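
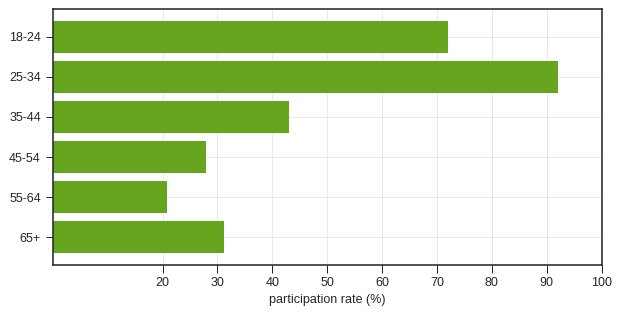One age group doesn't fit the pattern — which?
25-34 ≈ 90; the rest sit between ≈ 20 and ≈ 70.

25-34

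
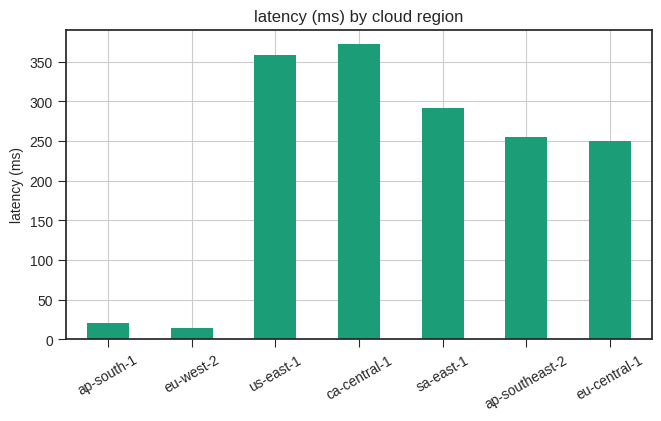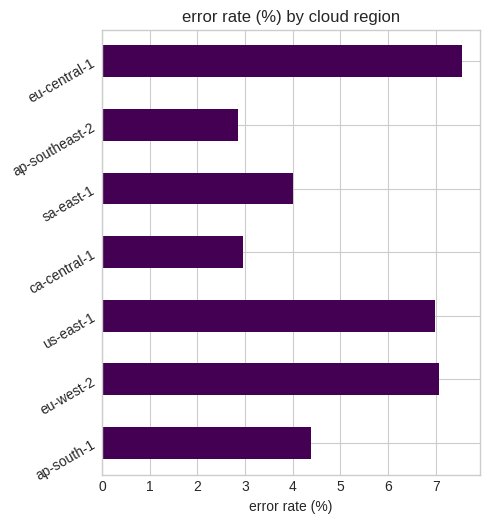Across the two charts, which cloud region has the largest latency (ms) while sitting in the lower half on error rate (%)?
Chart 2 median error rate (%) ≈ 4; below-median cloud regions: ca-central-1, sa-east-1, ap-southeast-2. Among those, ca-central-1 has the highest latency (ms) (≈ 350).

ca-central-1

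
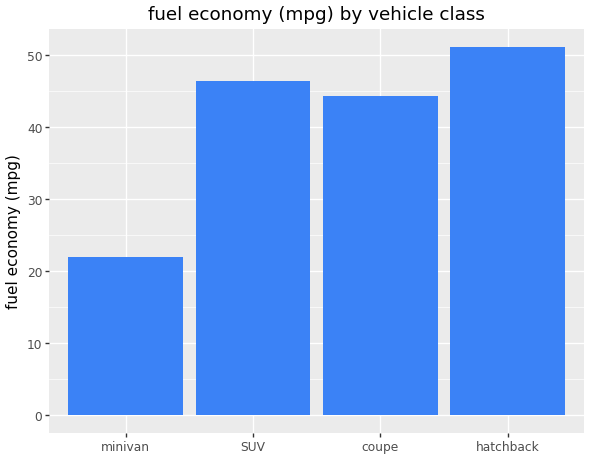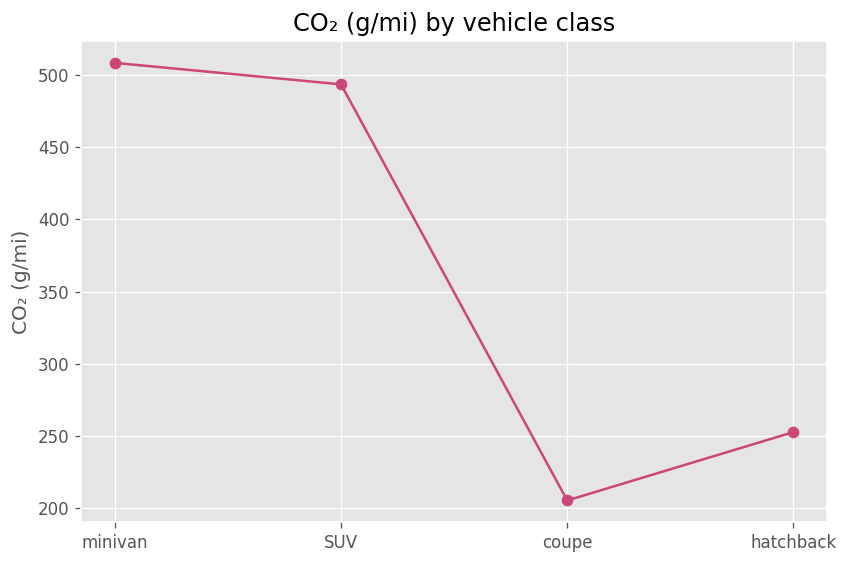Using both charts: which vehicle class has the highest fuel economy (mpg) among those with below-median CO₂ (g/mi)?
Chart 2 median CO₂ (g/mi) ≈ 350; below-median vehicle classes: coupe, hatchback. Among those, hatchback has the highest fuel economy (mpg) (≈ 50).

hatchback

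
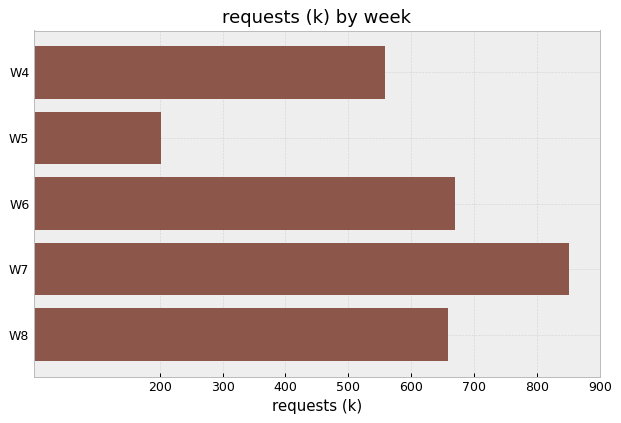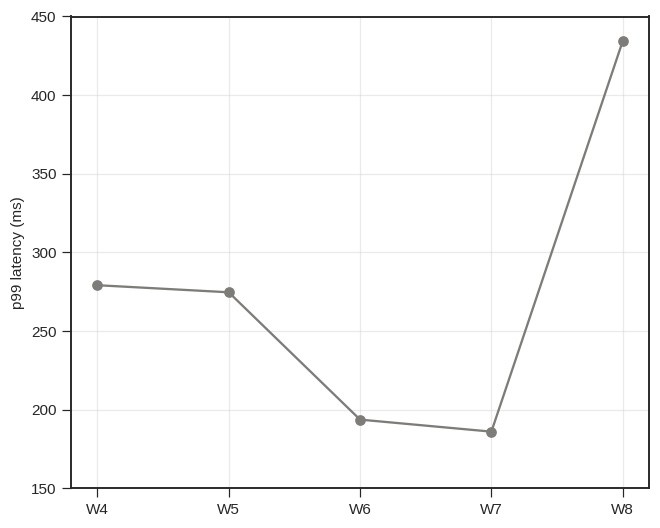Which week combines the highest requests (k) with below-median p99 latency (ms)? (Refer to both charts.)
W7

Chart 2 median p99 latency (ms) ≈ 250; below-median weeks: W6, W7. Among those, W7 has the highest requests (k) (≈ 900).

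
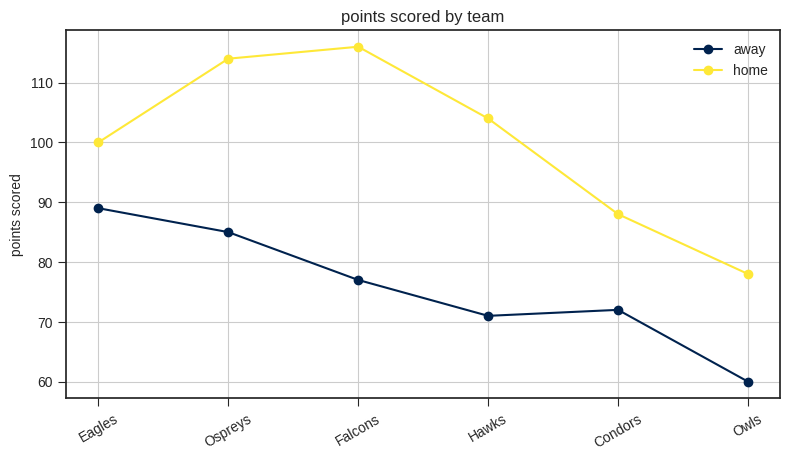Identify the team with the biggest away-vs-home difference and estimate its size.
Falcons, ≈ 40

Falcons: away ≈ 75, home ≈ 115 → gap ≈ 40. Next-largest (Hawks) is only ≈ 35.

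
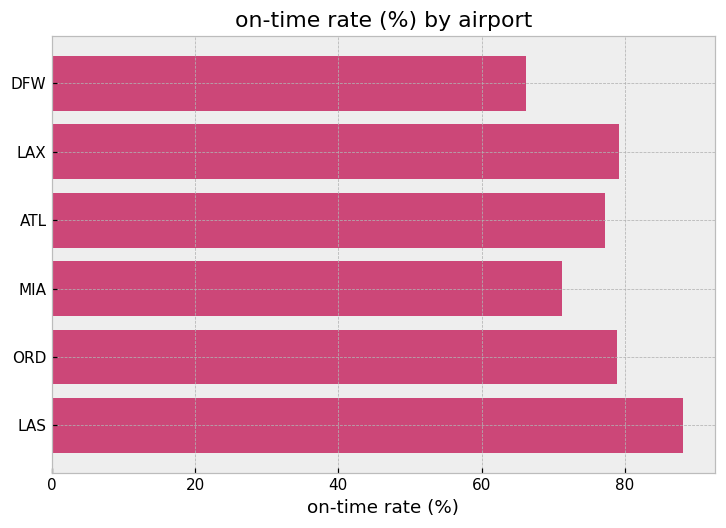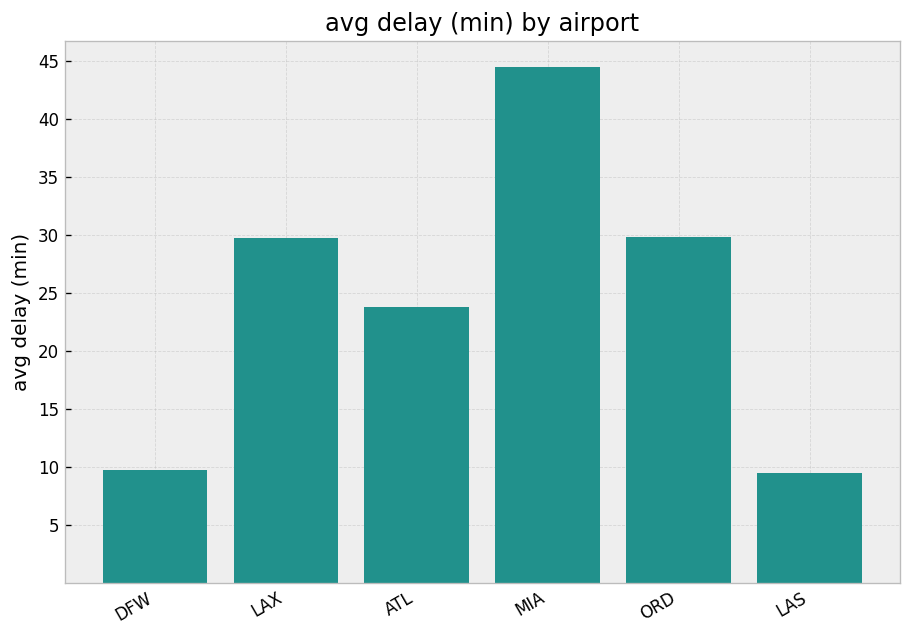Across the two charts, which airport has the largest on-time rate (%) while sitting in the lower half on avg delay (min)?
LAS

Chart 2 median avg delay (min) ≈ 25; below-median airports: DFW, ATL, LAS. Among those, LAS has the highest on-time rate (%) (≈ 90).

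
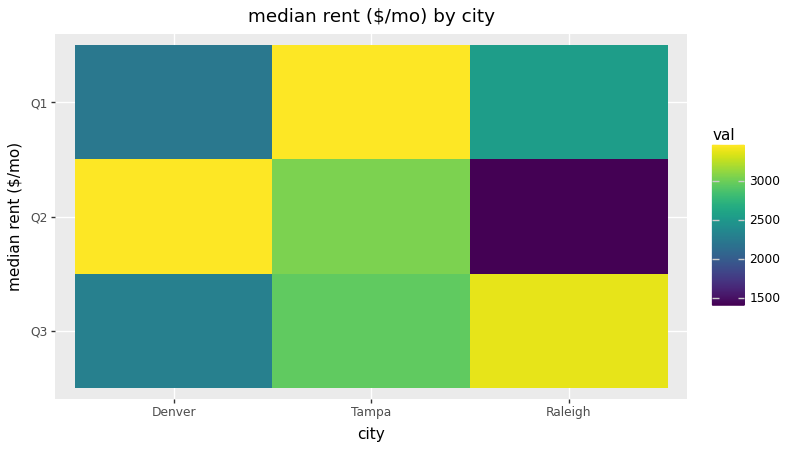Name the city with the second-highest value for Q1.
Raleigh

Top 3 for Q1: Tampa ≈ 3400, Raleigh ≈ 2600, Denver ≈ 2200.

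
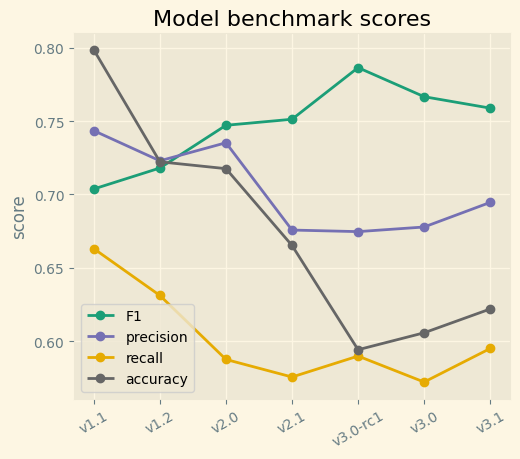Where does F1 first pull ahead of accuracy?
v1.2: F1 ≈ 0.72 vs accuracy ≈ 0.72 (not yet); v2.0: F1 ≈ 0.74 vs accuracy ≈ 0.72 (first crossover).

v2.0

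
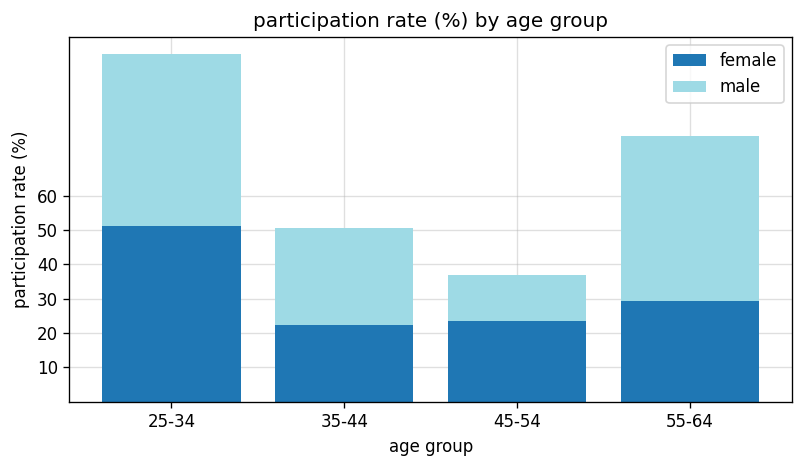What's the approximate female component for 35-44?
female top ≈ 20, bottom ≈ 0; segment ≈ 20.

≈ 20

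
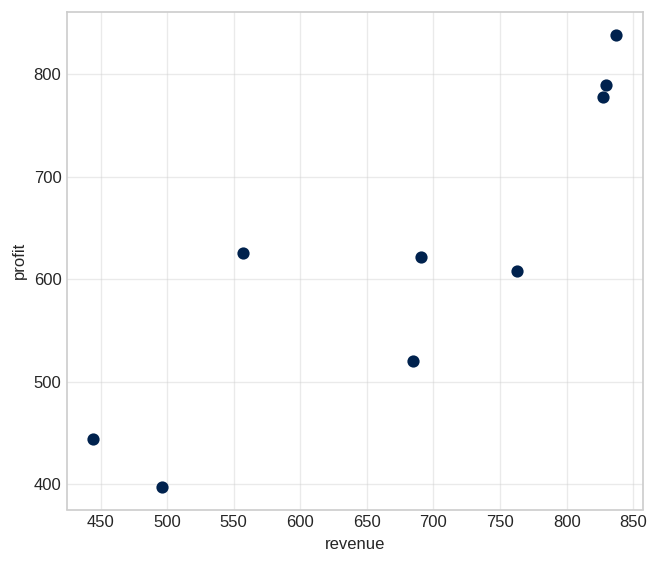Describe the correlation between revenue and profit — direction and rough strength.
Points are positively correlated; strong (|r| ≈ 0.9).

positive, strong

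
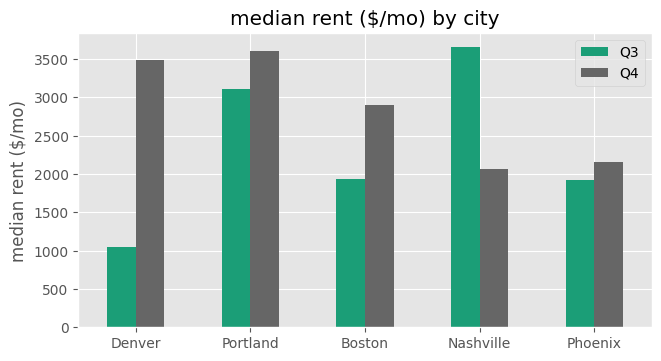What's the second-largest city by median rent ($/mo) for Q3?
Portland

Top 3 for Q3: Nashville ≈ 3500, Portland ≈ 3000, Boston ≈ 2000.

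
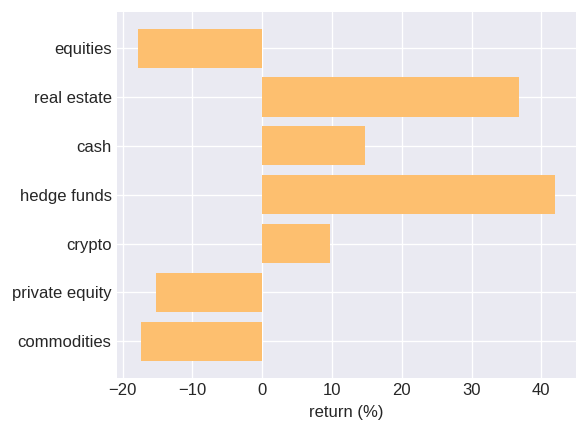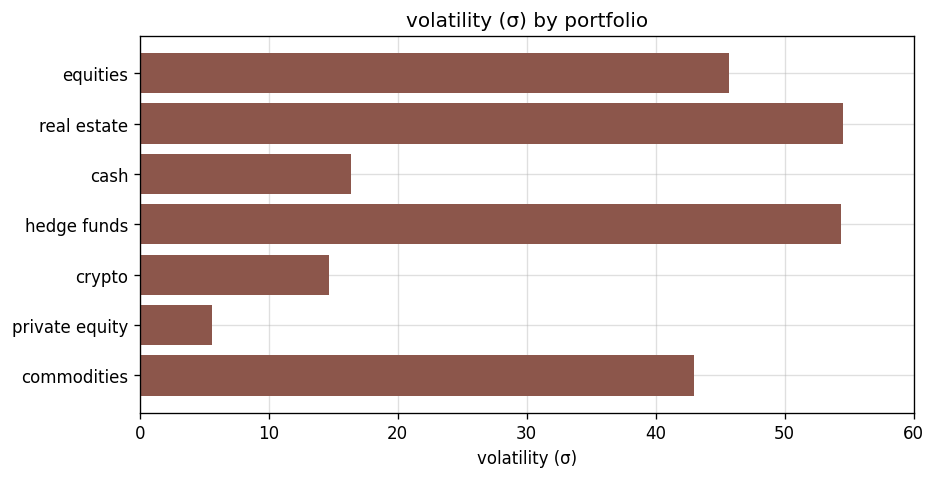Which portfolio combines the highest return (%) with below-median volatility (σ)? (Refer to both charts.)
Chart 2 median volatility (σ) ≈ 40; below-median portfolios: cash, crypto, private equity. Among those, cash has the highest return (%) (≈ 15).

cash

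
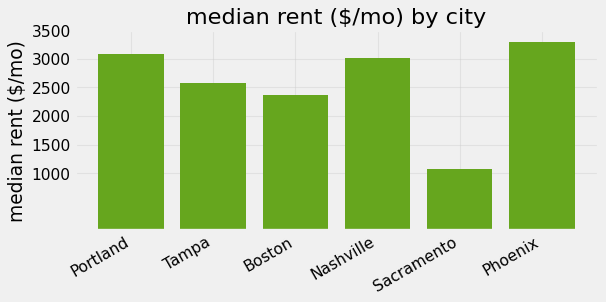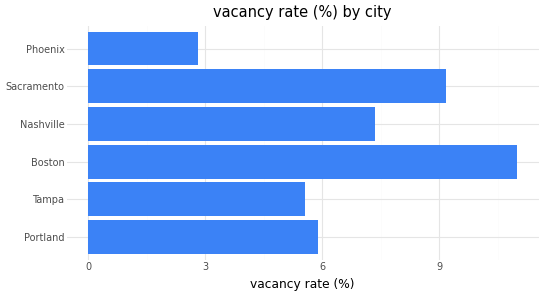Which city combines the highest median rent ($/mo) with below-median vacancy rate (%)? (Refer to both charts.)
Phoenix

Chart 2 median vacancy rate (%) ≈ 6; below-median cities: Portland, Tampa, Phoenix. Among those, Phoenix has the highest median rent ($/mo) (≈ 3500).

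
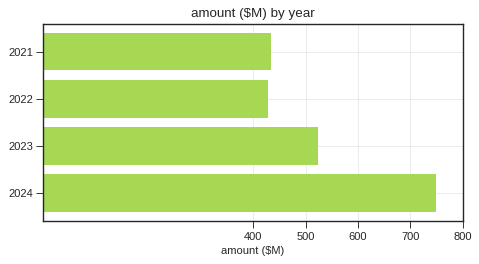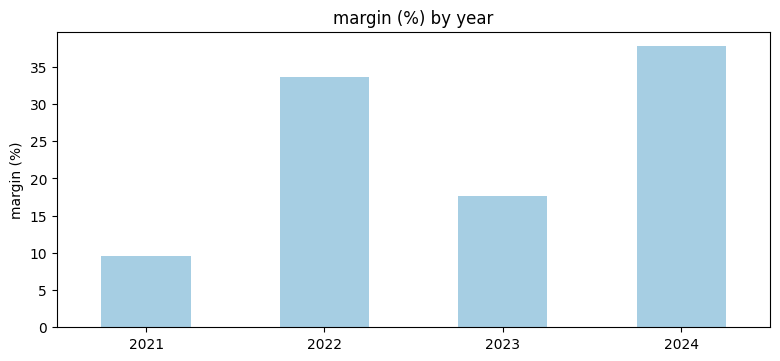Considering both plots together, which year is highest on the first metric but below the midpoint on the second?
2023

Chart 2 median margin (%) ≈ 25; below-median years: 2021, 2023. Among those, 2023 has the highest amount ($M) (≈ 500).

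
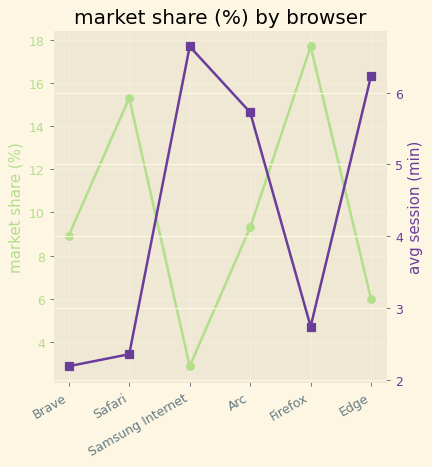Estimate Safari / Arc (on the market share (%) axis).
≈ 1.6×

Safari ≈ 16, Arc ≈ 10; 16/10 ≈ 1.6.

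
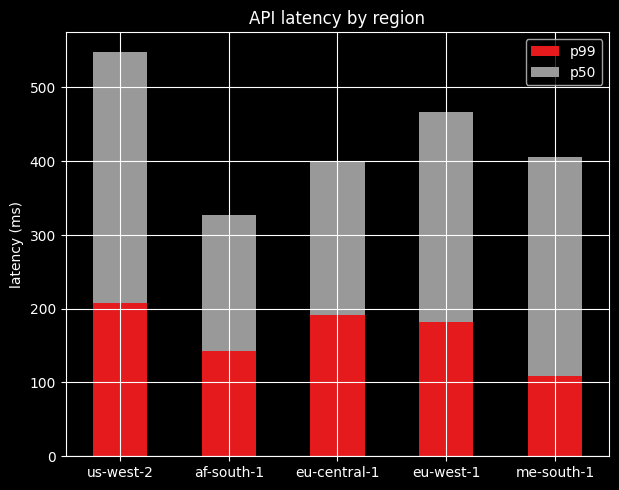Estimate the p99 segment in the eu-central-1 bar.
≈ 200

p99 top ≈ 200, bottom ≈ 0; segment ≈ 200.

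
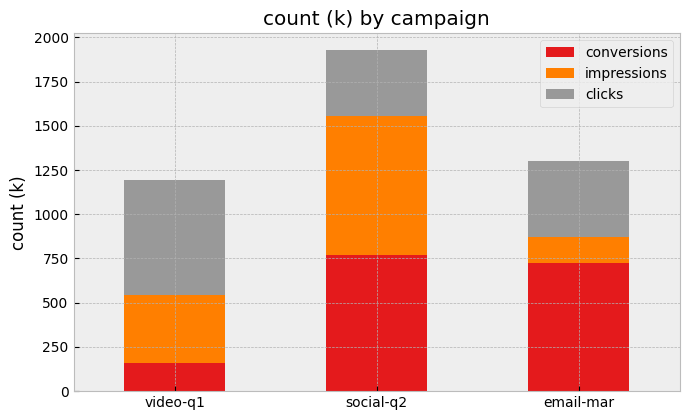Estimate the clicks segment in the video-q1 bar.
≈ 600

clicks top ≈ 1200, bottom ≈ 600; segment ≈ 600.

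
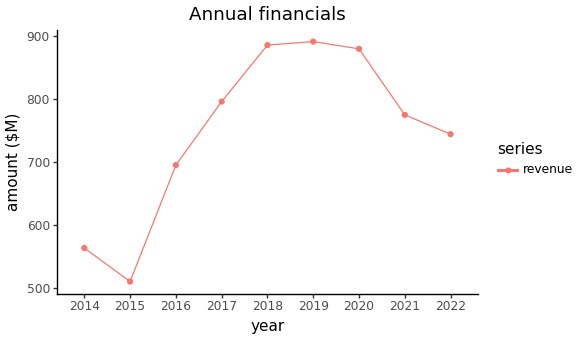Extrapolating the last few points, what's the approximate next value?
≈ 675

Last three: 900, 800, 750 → slope ≈ -75/step → next ≈ 675.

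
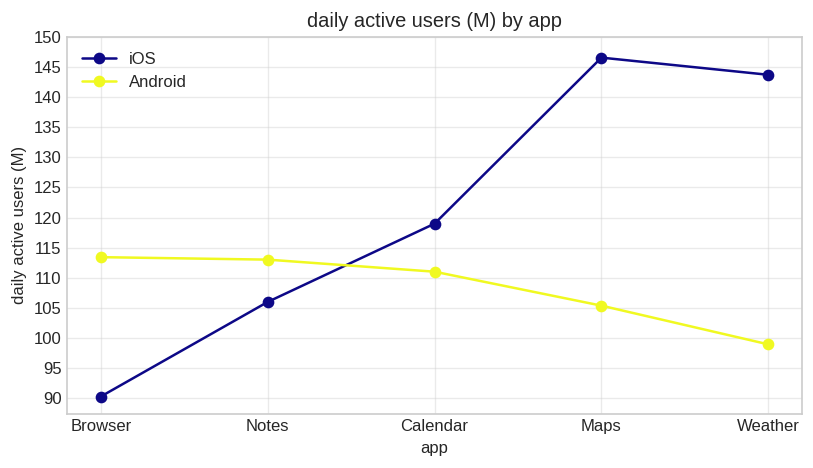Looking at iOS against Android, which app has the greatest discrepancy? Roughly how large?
Weather: iOS ≈ 145, Android ≈ 100 → gap ≈ 45. Next-largest (Maps) is only ≈ 40.

Weather, ≈ 45 M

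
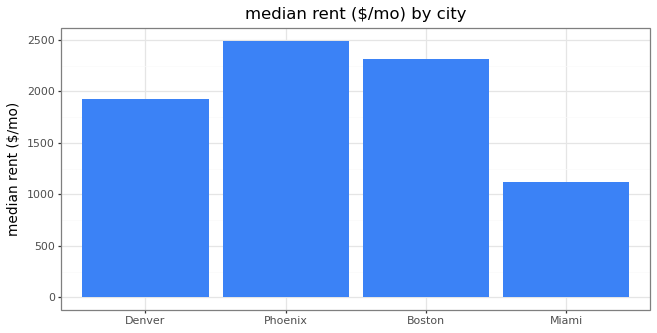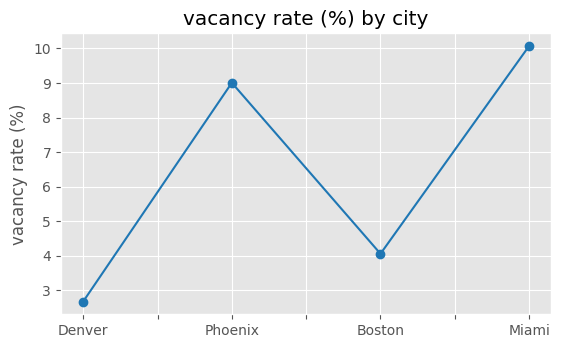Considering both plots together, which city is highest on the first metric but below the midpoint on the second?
Chart 2 median vacancy rate (%) ≈ 7; below-median cities: Denver, Boston. Among those, Boston has the highest median rent ($/mo) (≈ 2500).

Boston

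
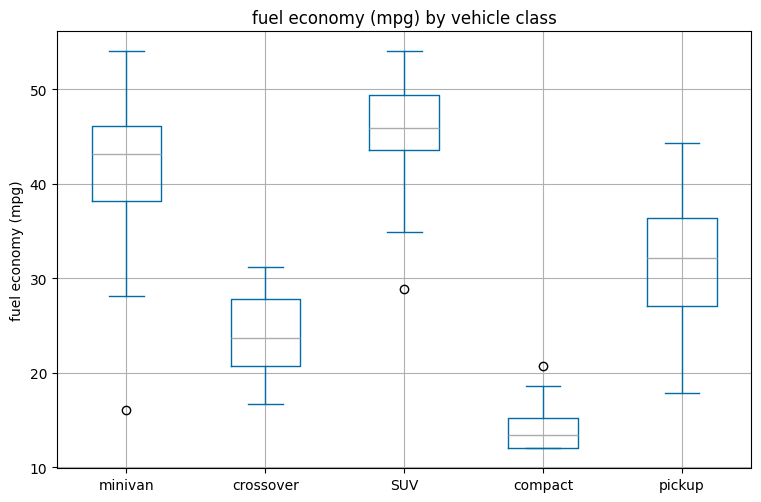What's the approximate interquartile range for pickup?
≈ 10

Q3 ≈ 35, Q1 ≈ 25; IQR ≈ 10.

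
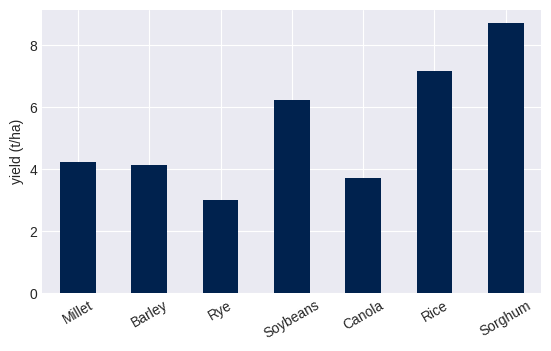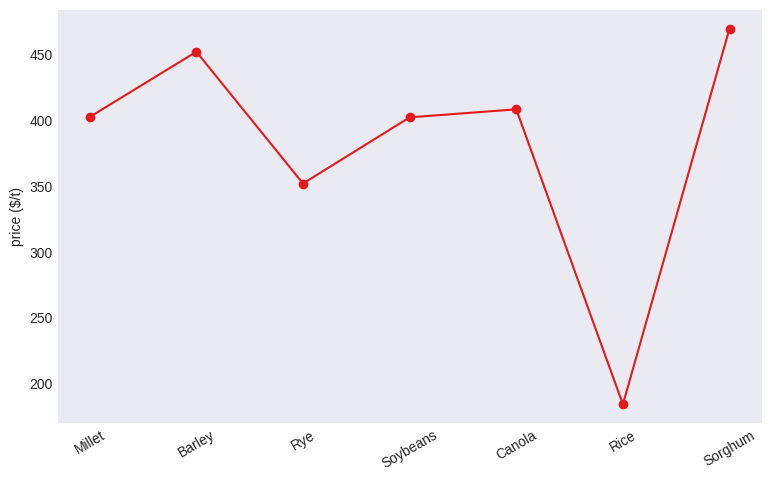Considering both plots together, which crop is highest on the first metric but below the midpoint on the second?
Rice

Chart 2 median price ($/t) ≈ 400; below-median crops: Rye, Soybeans, Rice. Among those, Rice has the highest yield (t/ha) (≈ 7).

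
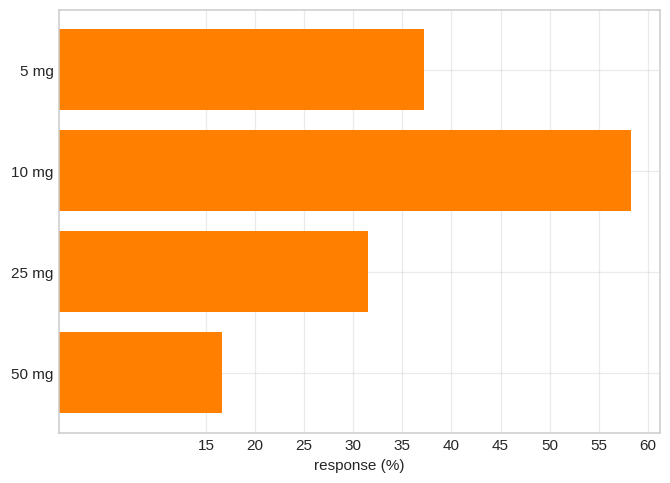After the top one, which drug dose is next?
5 mg

Top 3: 10 mg ≈ 60, 5 mg ≈ 35, 25 mg ≈ 30.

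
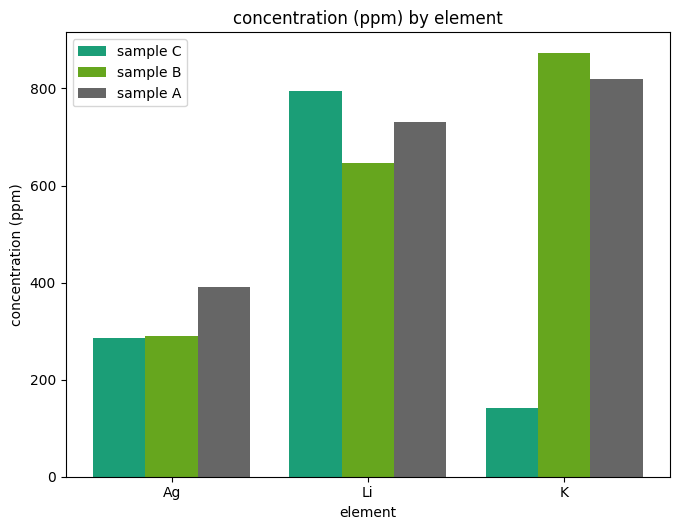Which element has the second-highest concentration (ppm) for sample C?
Top 3 for sample C: Li ≈ 800, Ag ≈ 300, K ≈ 100.

Ag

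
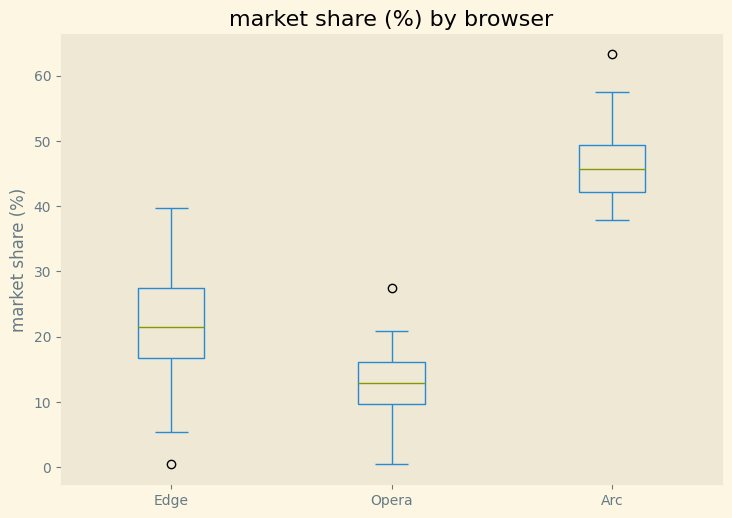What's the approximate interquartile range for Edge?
Q3 ≈ 25, Q1 ≈ 15; IQR ≈ 10.

≈ 10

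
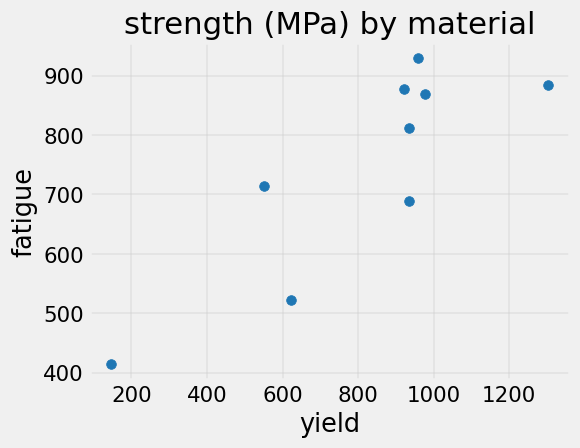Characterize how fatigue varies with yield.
positive, strong

Points are positively correlated; strong (|r| ≈ 0.9).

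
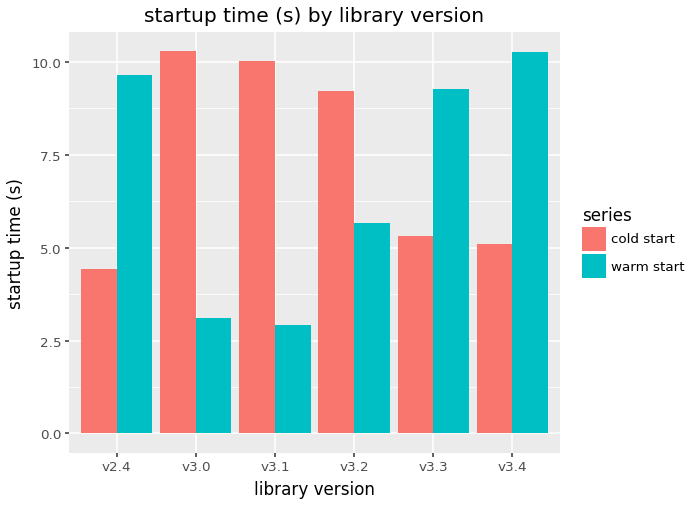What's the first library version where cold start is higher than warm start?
v2.4: cold start ≈ 4 vs warm start ≈ 10 (not yet); v3.0: cold start ≈ 10 vs warm start ≈ 3 (first crossover).

v3.0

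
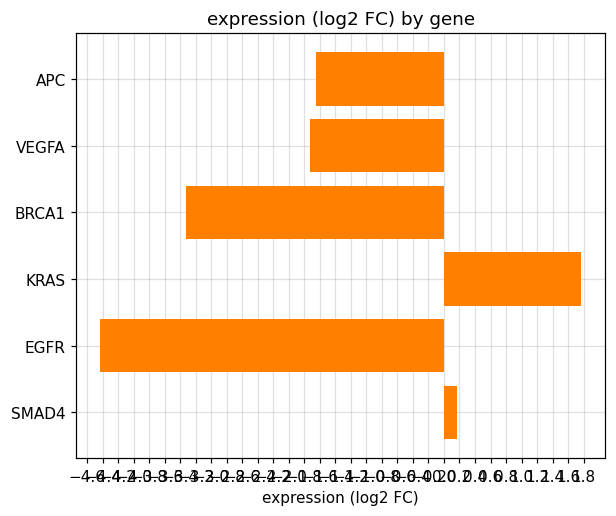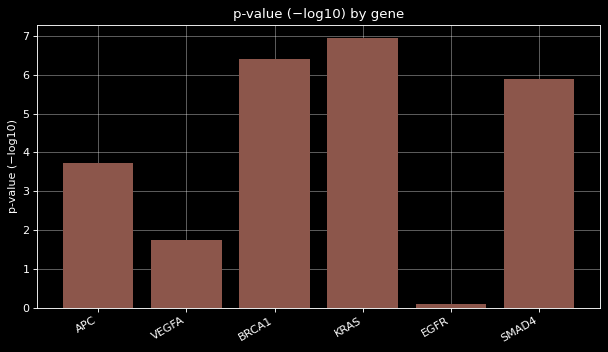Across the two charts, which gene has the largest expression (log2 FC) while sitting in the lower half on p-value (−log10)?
APC

Chart 2 median p-value (−log10) ≈ 5; below-median genes: APC, VEGFA, EGFR. Among those, APC has the highest expression (log2 FC) (≈ -1.6).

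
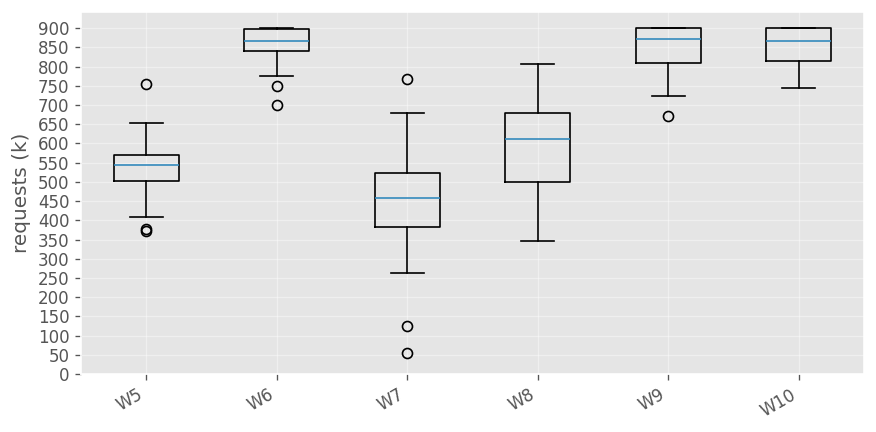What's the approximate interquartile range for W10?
≈ 100

Q3 ≈ 900, Q1 ≈ 800; IQR ≈ 100.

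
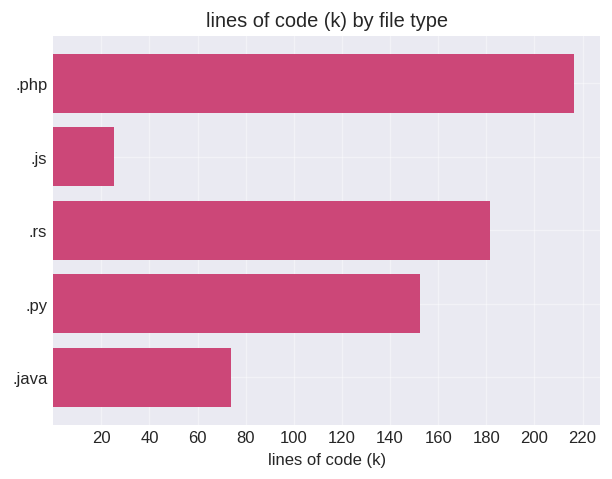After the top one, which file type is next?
.rs

Top 3: .php ≈ 220, .rs ≈ 180, .py ≈ 160.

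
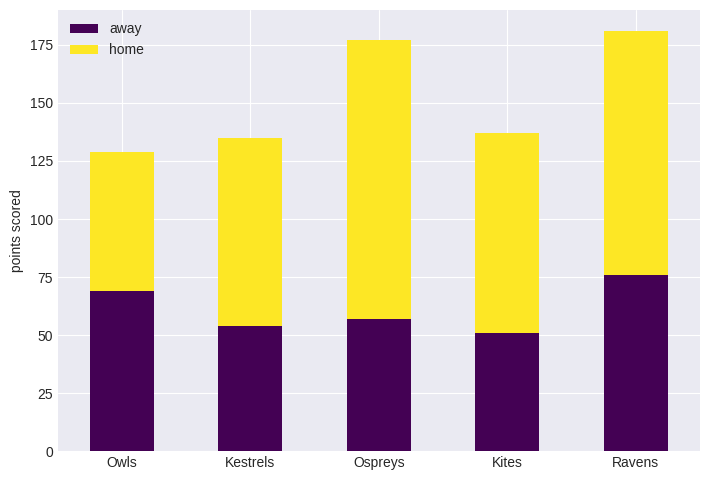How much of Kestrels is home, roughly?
≈ 80

home top ≈ 140, bottom ≈ 60; segment ≈ 80.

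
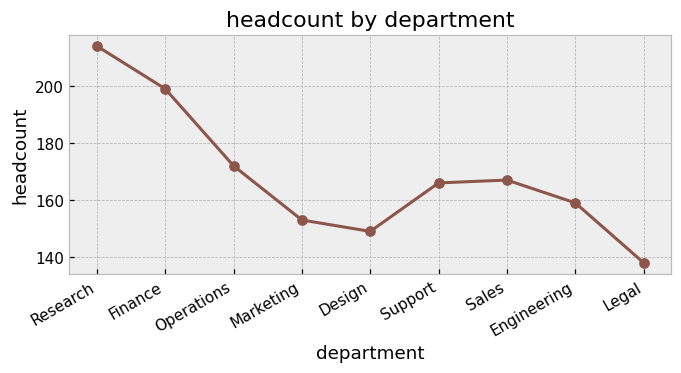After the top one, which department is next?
Finance

Top 3: Research ≈ 210, Finance ≈ 200, Operations ≈ 170.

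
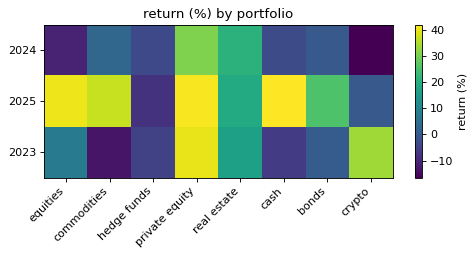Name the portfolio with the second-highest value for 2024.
Top 3 for 2024: private equity ≈ 30, real estate ≈ 20, commodities ≈ 5.

real estate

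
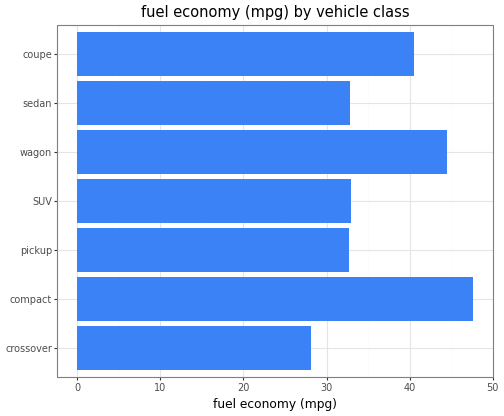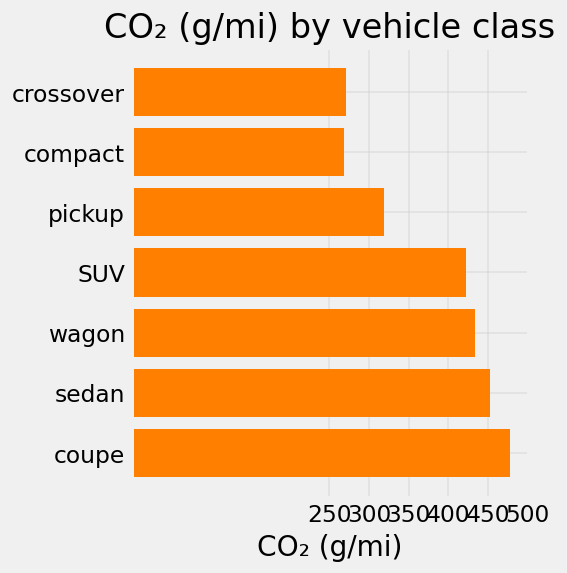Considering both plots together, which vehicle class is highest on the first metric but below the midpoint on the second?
Chart 2 median CO₂ (g/mi) ≈ 400; below-median vehicle classes: crossover, compact, pickup. Among those, compact has the highest fuel economy (mpg) (≈ 50).

compact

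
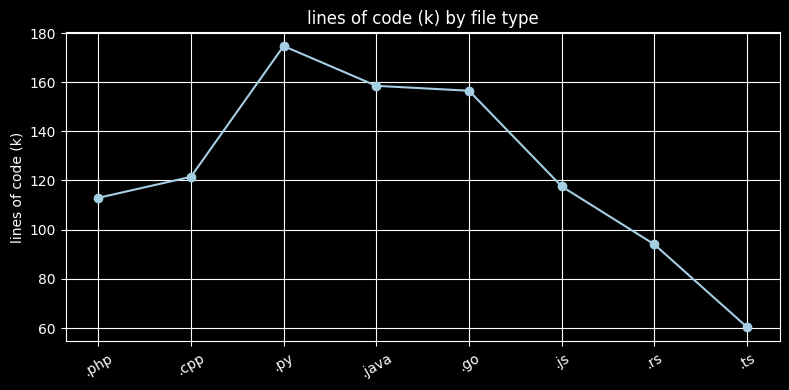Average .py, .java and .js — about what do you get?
≈ 150

(170 + 160 + 120) / 3 ≈ 150.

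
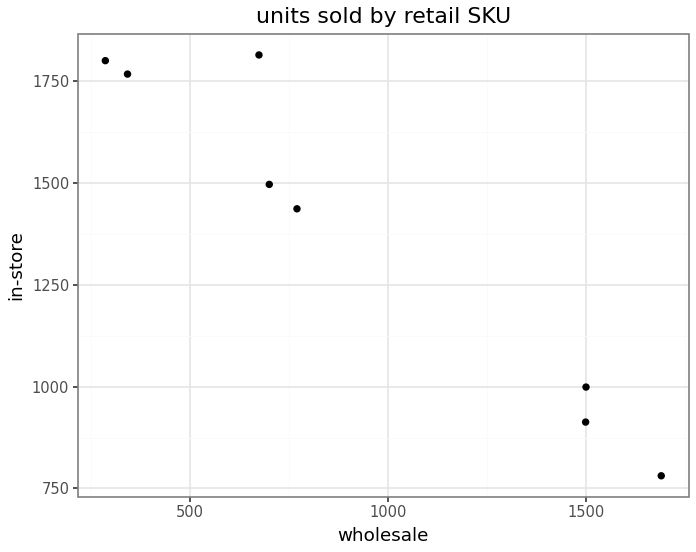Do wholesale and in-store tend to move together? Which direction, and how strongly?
Points are negatively correlated; strong (|r| ≈ 1.0).

negative, strong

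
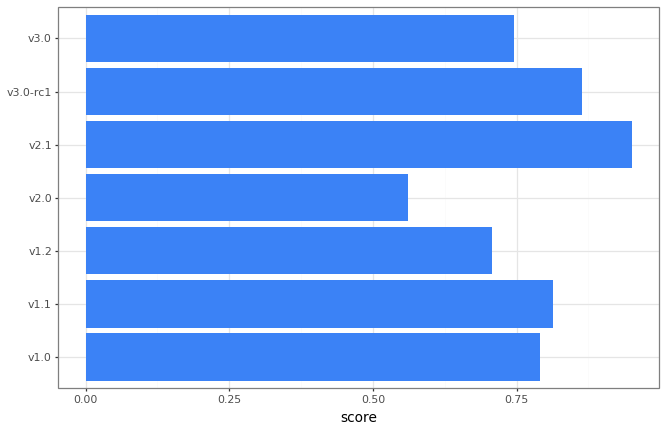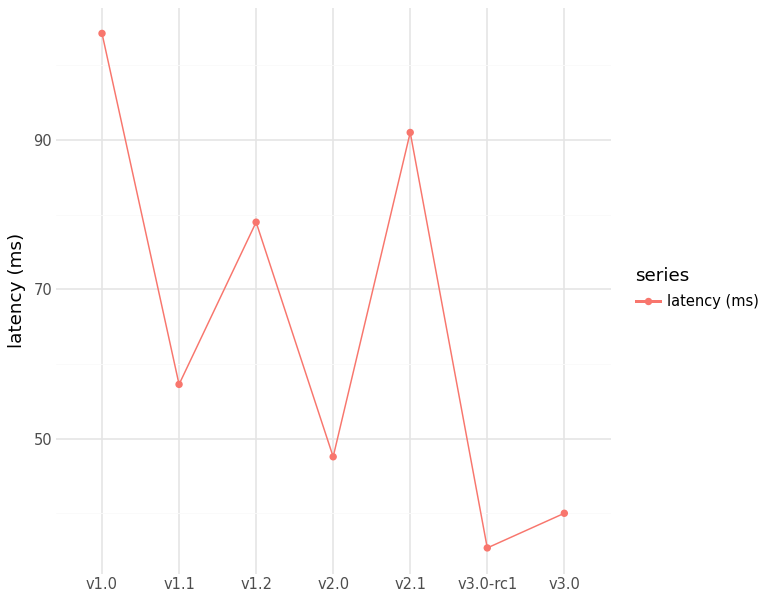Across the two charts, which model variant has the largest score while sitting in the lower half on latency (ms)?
v3.0-rc1

Chart 2 median latency (ms) ≈ 60; below-median model variants: v2.0, v3.0-rc1, v3.0. Among those, v3.0-rc1 has the highest score (≈ 0.9).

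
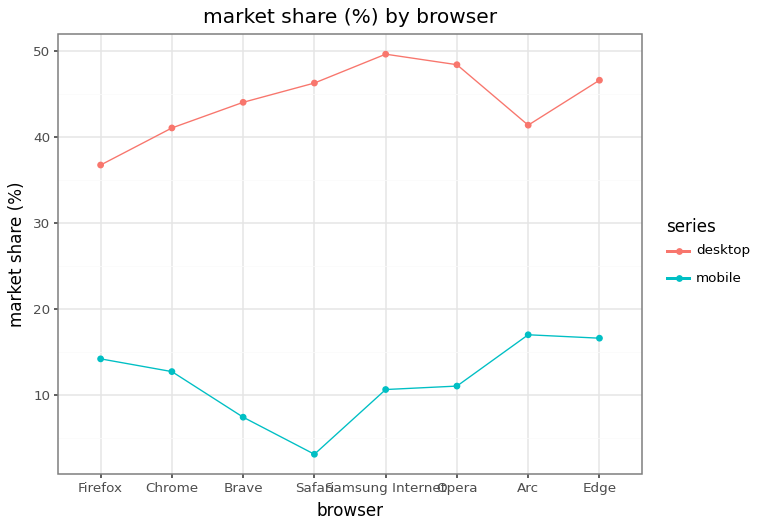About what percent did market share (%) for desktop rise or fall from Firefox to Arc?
≈ +14.3%

Firefox ≈ 35, Arc ≈ 40; (40 − 35) / 35 ≈ +14.3%.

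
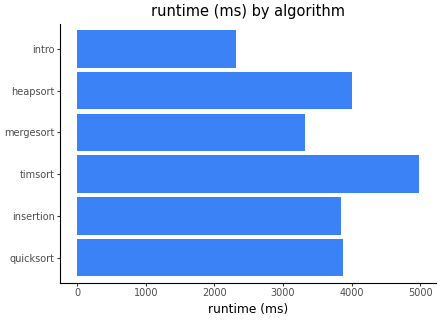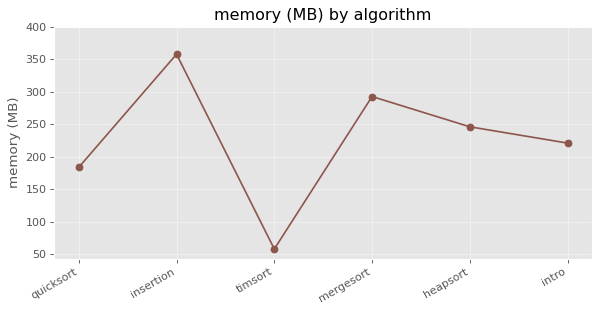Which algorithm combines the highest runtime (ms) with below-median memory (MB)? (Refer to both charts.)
Chart 2 median memory (MB) ≈ 250; below-median algorithms: quicksort, timsort, intro. Among those, timsort has the highest runtime (ms) (≈ 5000).

timsort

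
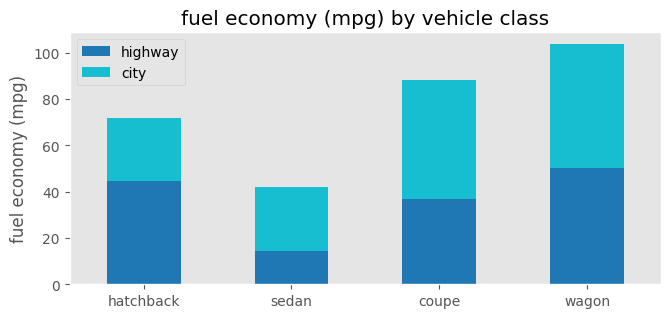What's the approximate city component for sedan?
city top ≈ 40, bottom ≈ 10; segment ≈ 30.

≈ 30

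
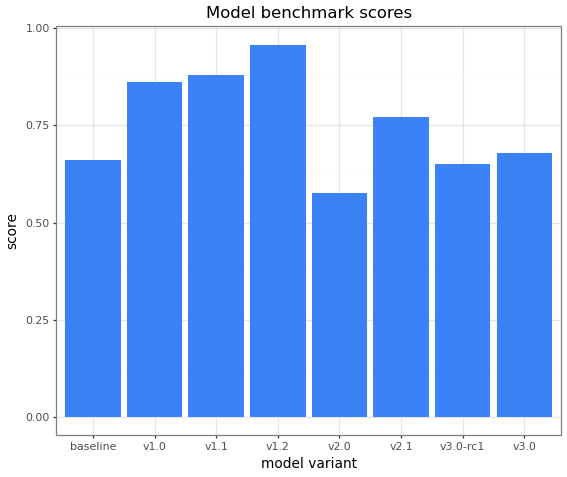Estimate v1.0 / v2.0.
≈ 1.5×

v1.0 ≈ 0.9, v2.0 ≈ 0.6; 0.9/0.6 ≈ 1.5.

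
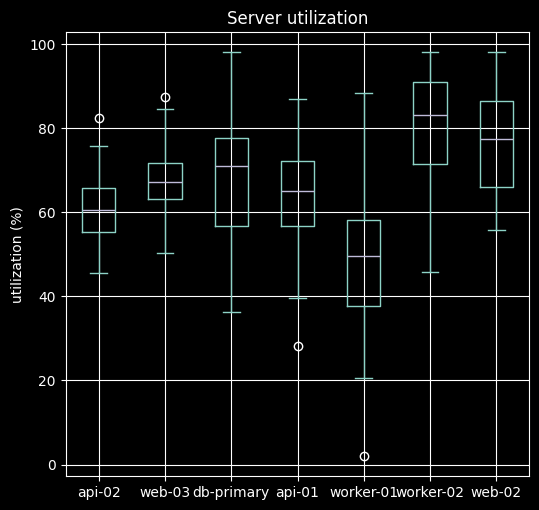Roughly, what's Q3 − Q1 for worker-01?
Q3 ≈ 60, Q1 ≈ 40; IQR ≈ 20.

≈ 20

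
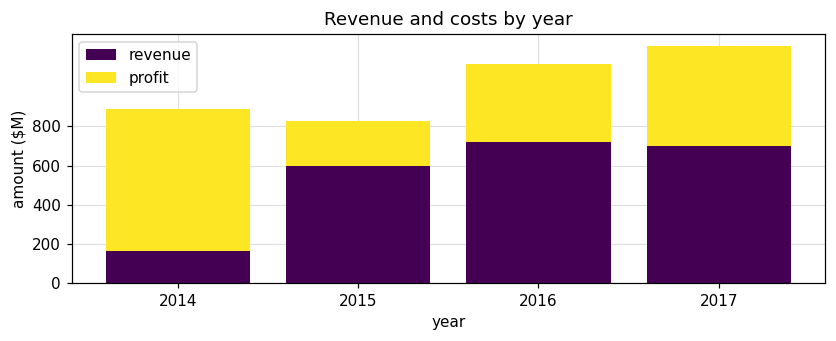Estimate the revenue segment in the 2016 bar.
≈ 800

revenue top ≈ 800, bottom ≈ 0; segment ≈ 800.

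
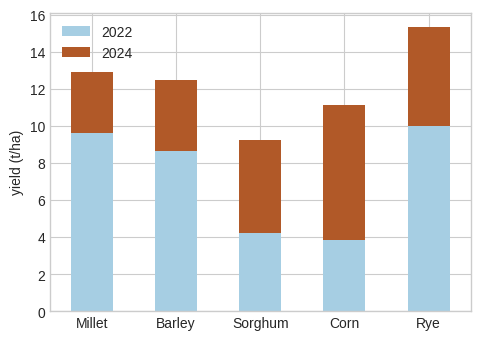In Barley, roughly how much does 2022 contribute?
≈ 8

2022 top ≈ 8, bottom ≈ 0; segment ≈ 8.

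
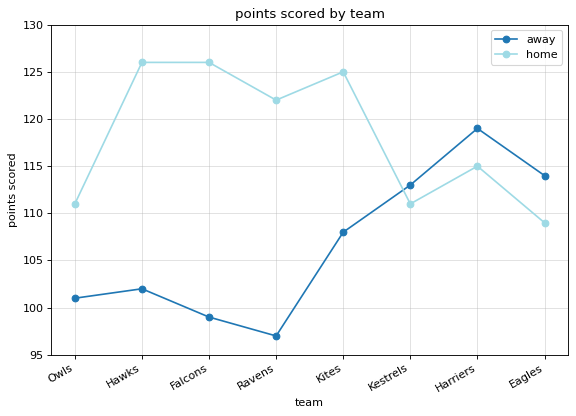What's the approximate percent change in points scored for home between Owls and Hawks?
Owls ≈ 110, Hawks ≈ 125; (125 − 110) / 110 ≈ +13.6%.

≈ +13.6%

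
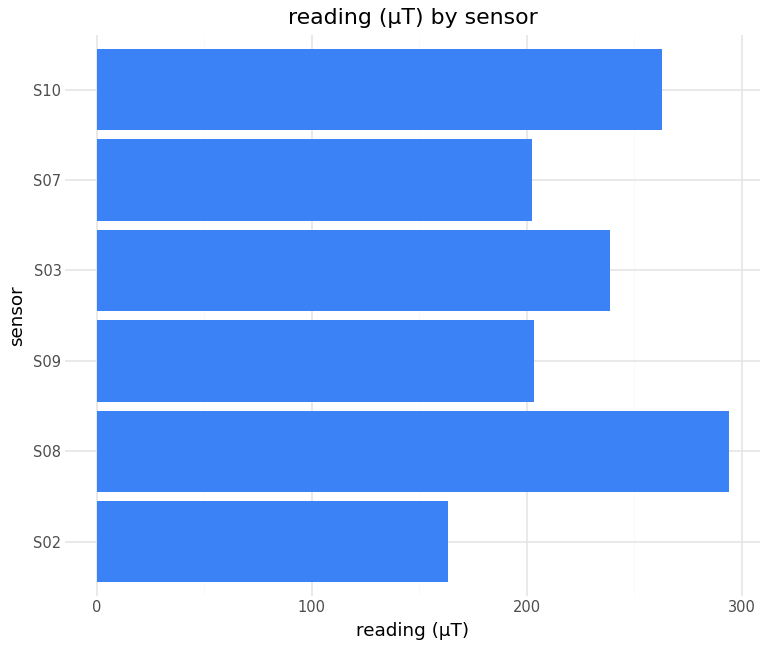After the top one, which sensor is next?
S10

Top 3: S08 ≈ 300, S10 ≈ 275, S03 ≈ 250.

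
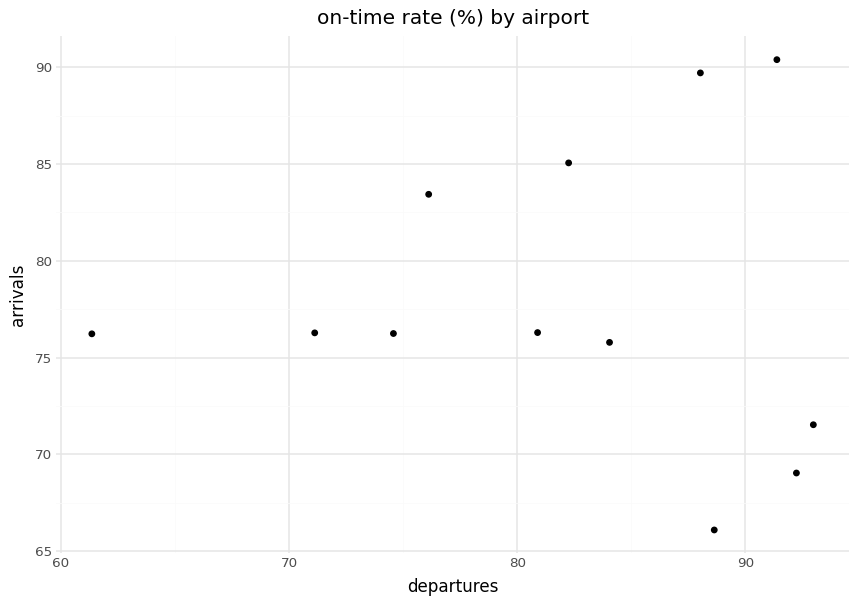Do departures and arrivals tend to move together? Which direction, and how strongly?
Points are roughly uncorrelated; weak (|r| ≈ 0.0).

no clear correlation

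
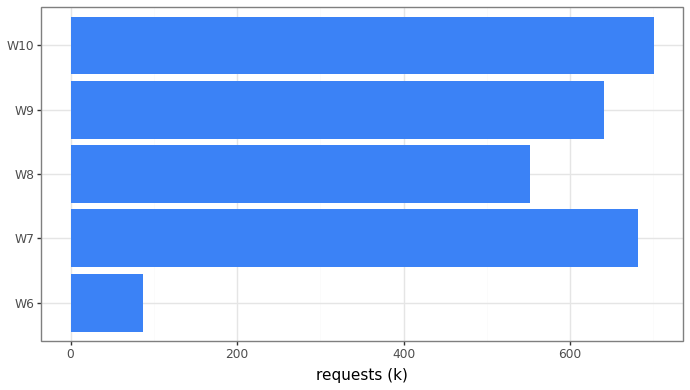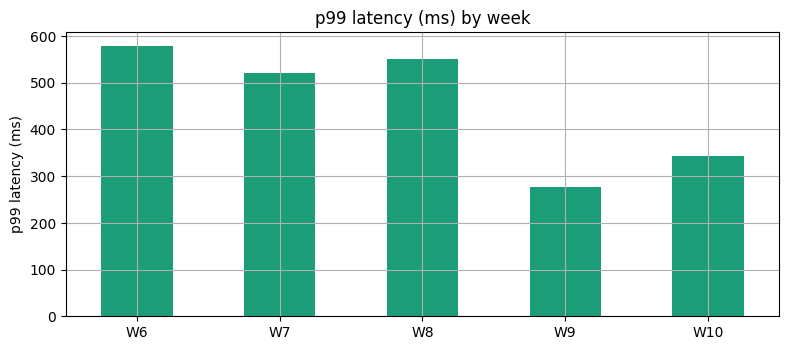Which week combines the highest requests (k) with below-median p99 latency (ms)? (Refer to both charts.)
W10

Chart 2 median p99 latency (ms) ≈ 500; below-median weeks: W9, W10. Among those, W10 has the highest requests (k) (≈ 700).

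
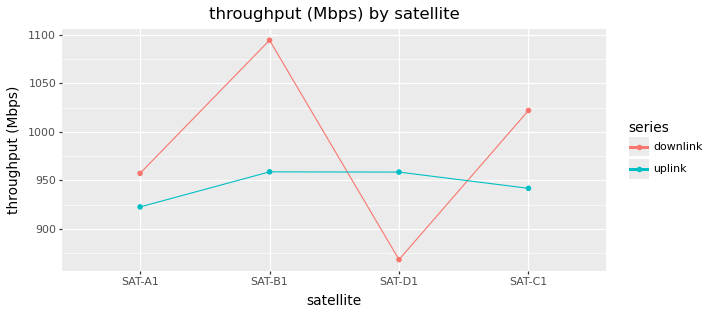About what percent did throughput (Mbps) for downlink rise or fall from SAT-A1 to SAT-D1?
≈ -10.4%

SAT-A1 ≈ 960, SAT-D1 ≈ 860; (860 − 960) / 960 ≈ -10.4%.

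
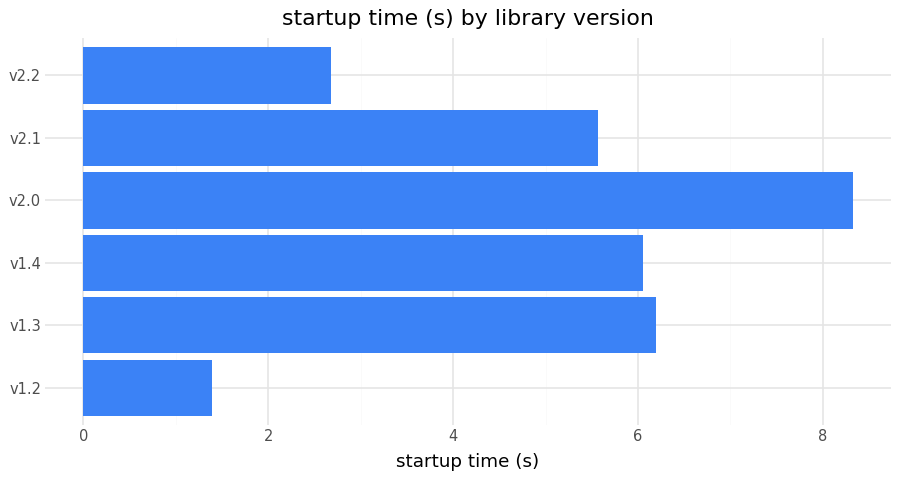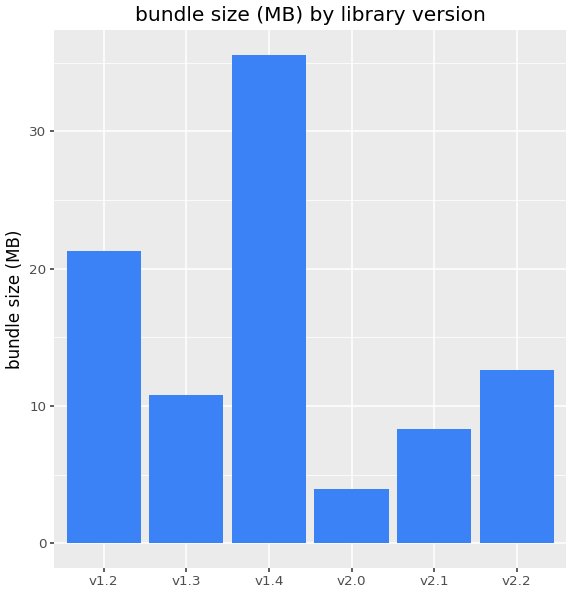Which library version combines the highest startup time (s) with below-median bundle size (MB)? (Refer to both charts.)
v2.0

Chart 2 median bundle size (MB) ≈ 10; below-median library versions: v1.3, v2.0, v2.1. Among those, v2.0 has the highest startup time (s) (≈ 8).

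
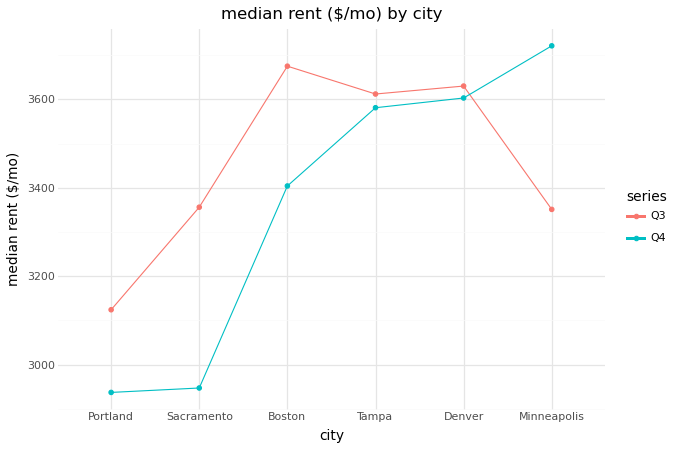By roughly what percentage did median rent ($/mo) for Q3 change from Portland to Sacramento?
Portland ≈ 3100, Sacramento ≈ 3400; (3400 − 3100) / 3100 ≈ +9.7%.

≈ +9.7%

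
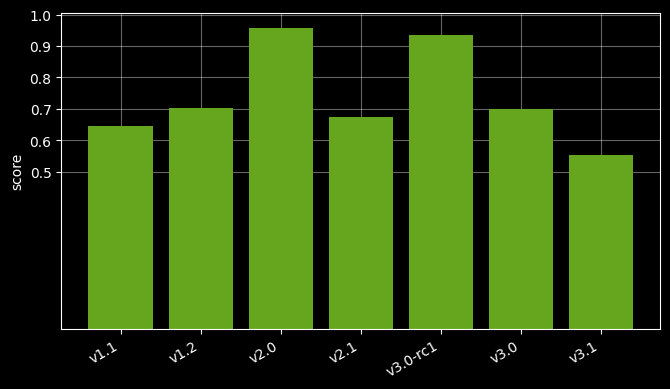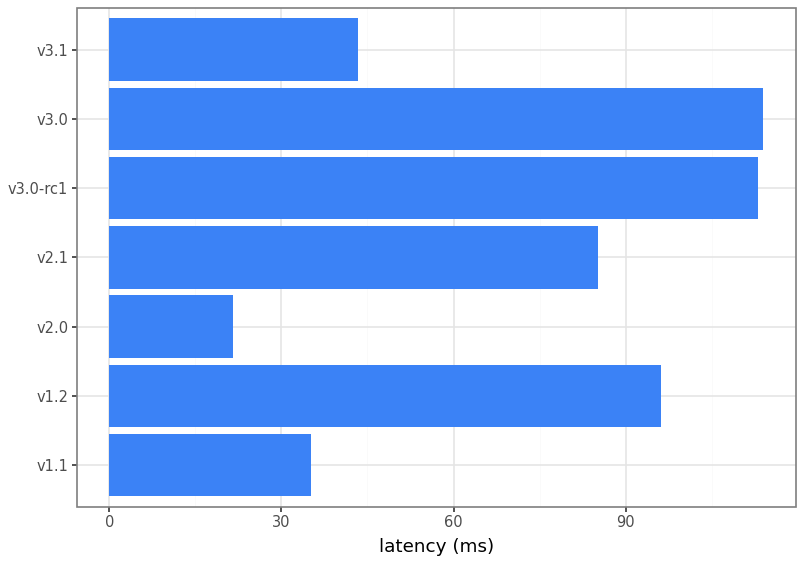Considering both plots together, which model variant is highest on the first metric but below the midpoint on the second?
v2.0

Chart 2 median latency (ms) ≈ 80; below-median model variants: v1.1, v2.0, v3.1. Among those, v2.0 has the highest score (≈ 1).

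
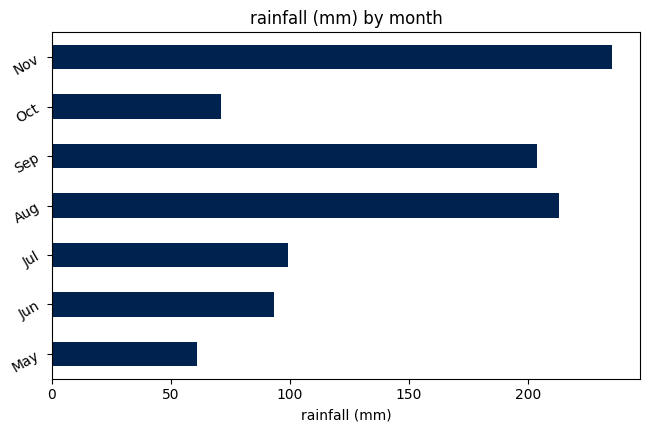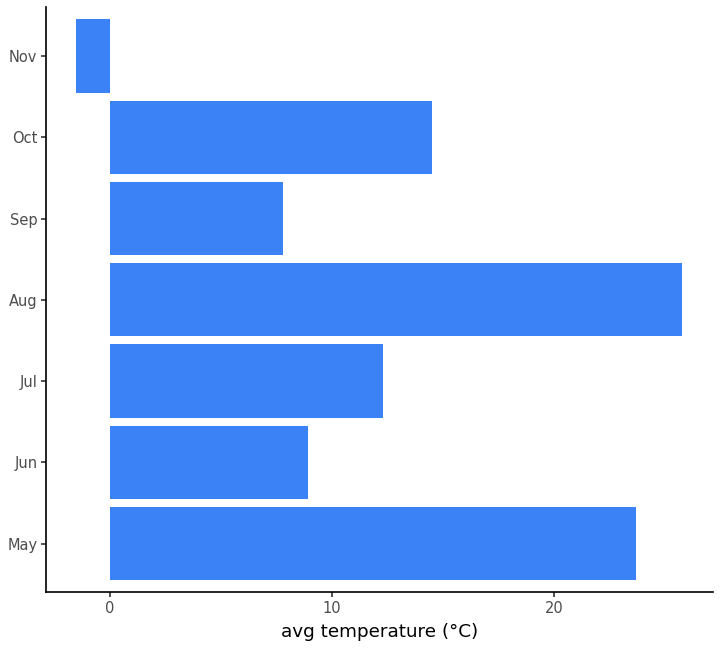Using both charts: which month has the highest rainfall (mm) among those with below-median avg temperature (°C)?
Chart 2 median avg temperature (°C) ≈ 10; below-median months: Jun, Sep, Nov. Among those, Nov has the highest rainfall (mm) (≈ 225).

Nov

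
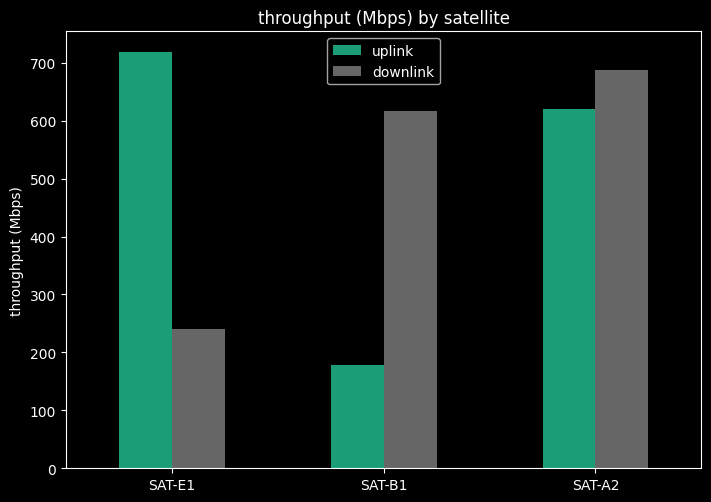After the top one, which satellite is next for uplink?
SAT-A2

Top 3 for uplink: SAT-E1 ≈ 700, SAT-A2 ≈ 600, SAT-B1 ≈ 200.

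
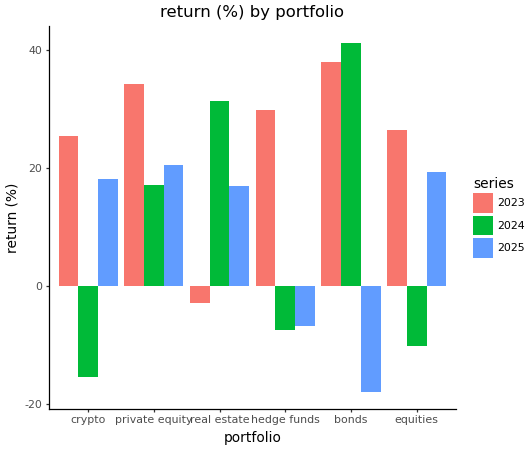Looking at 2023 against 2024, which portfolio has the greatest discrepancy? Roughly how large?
crypto, ≈ 40 %

crypto: 2023 ≈ 25, 2024 ≈ -15 → gap ≈ 40. Next-largest (hedge funds) is only ≈ 35.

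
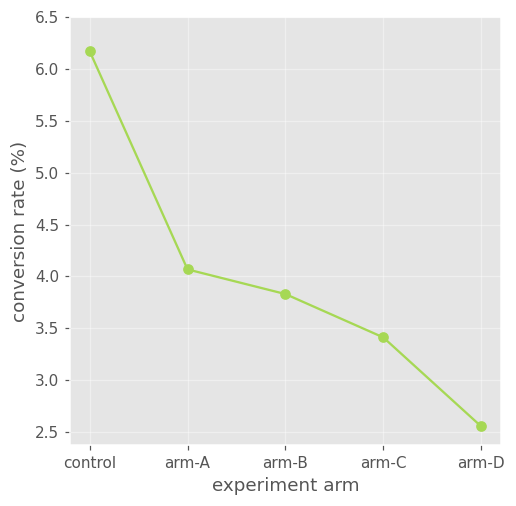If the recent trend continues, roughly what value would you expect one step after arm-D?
≈ 1.75

Last three: 4.0, 3.5, 2.5 → slope ≈ -0.75/step → next ≈ 1.75.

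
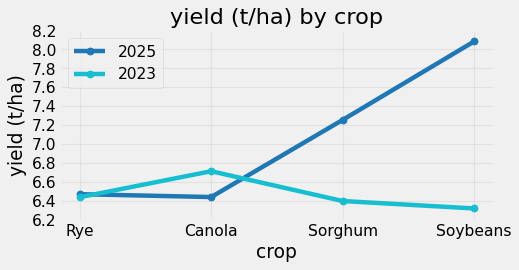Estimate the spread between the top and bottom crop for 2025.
≈ 1.6

Max Soybeans ≈ 8.0, min Canola ≈ 6.4; range ≈ 1.6.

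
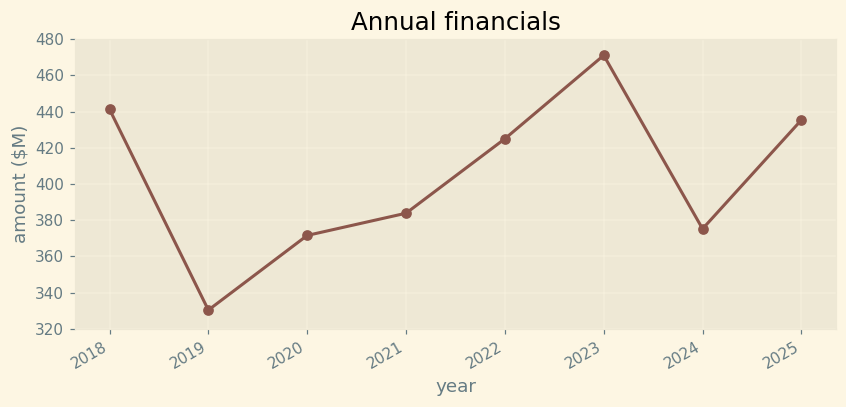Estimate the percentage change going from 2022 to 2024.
2022 ≈ 420, 2024 ≈ 380; (380 − 420) / 420 ≈ -9.5%.

≈ -9.5%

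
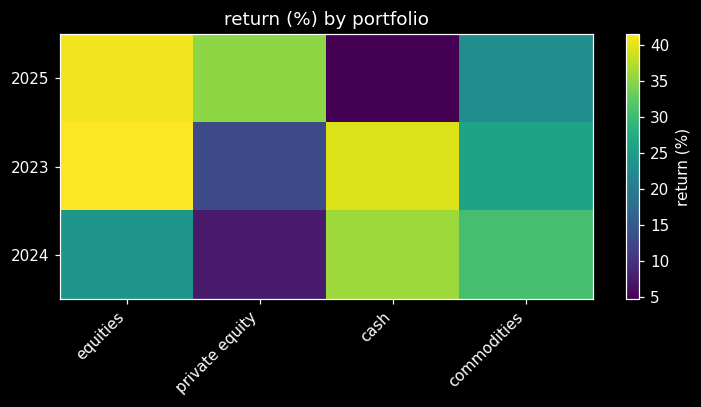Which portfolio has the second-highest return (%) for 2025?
Top 3 for 2025: equities ≈ 40, private equity ≈ 35, commodities ≈ 25.

private equity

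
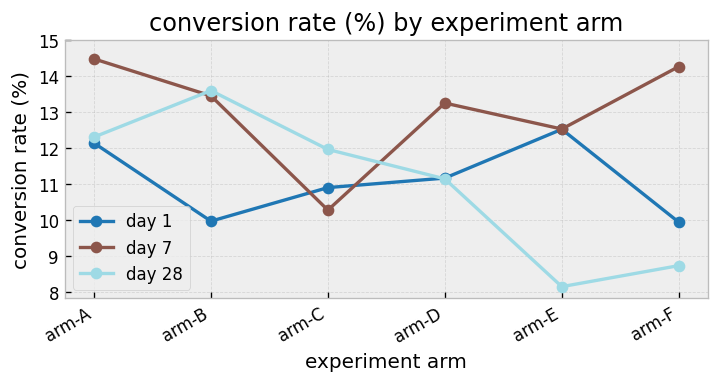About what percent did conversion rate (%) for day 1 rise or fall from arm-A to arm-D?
arm-A ≈ 12, arm-D ≈ 11; (11 − 12) / 12 ≈ -8.3%.

≈ -8.3%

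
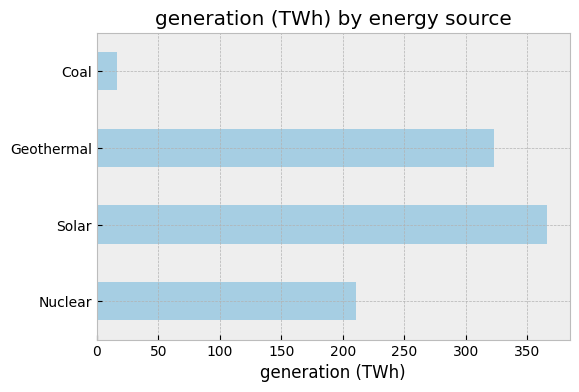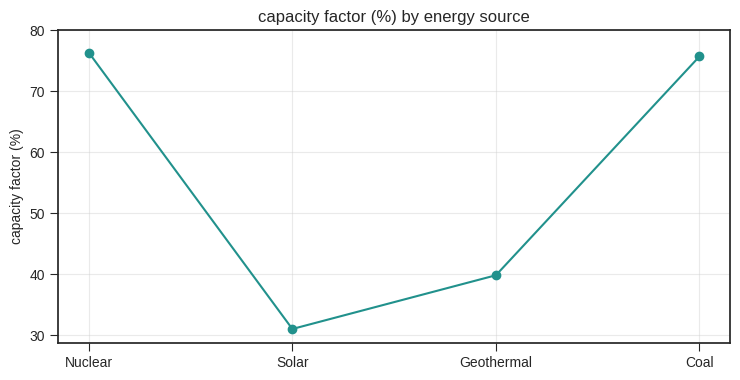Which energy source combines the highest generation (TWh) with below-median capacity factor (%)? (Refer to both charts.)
Solar

Chart 2 median capacity factor (%) ≈ 60; below-median energy sources: Solar, Geothermal. Among those, Solar has the highest generation (TWh) (≈ 350).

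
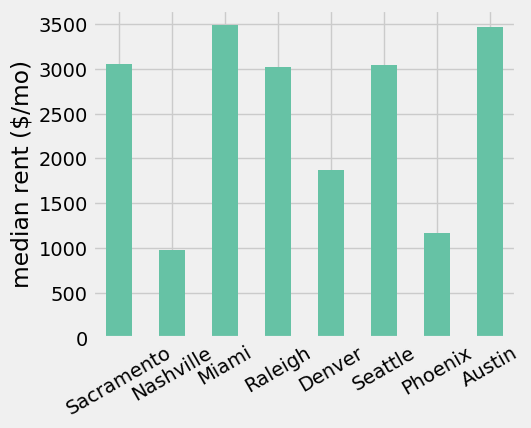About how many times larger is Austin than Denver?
≈ 1.75×

Austin ≈ 3500, Denver ≈ 2000; 3500/2000 ≈ 1.75.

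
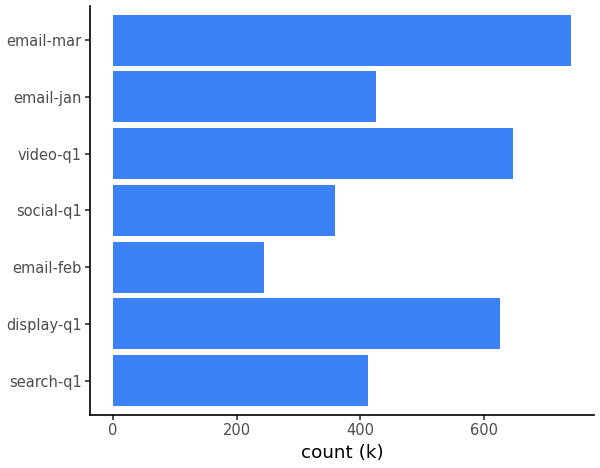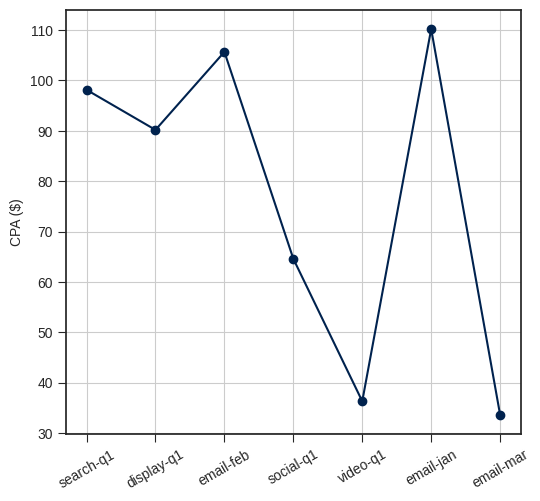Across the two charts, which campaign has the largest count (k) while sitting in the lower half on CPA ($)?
Chart 2 median CPA ($) ≈ 100; below-median campaigns: social-q1, video-q1, email-mar. Among those, email-mar has the highest count (k) (≈ 700).

email-mar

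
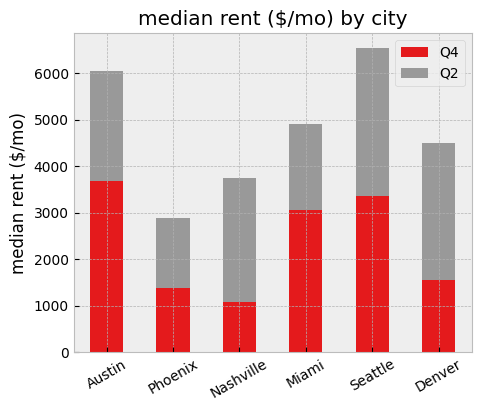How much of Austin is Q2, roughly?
≈ 2000

Q2 top ≈ 6000, bottom ≈ 4000; segment ≈ 2000.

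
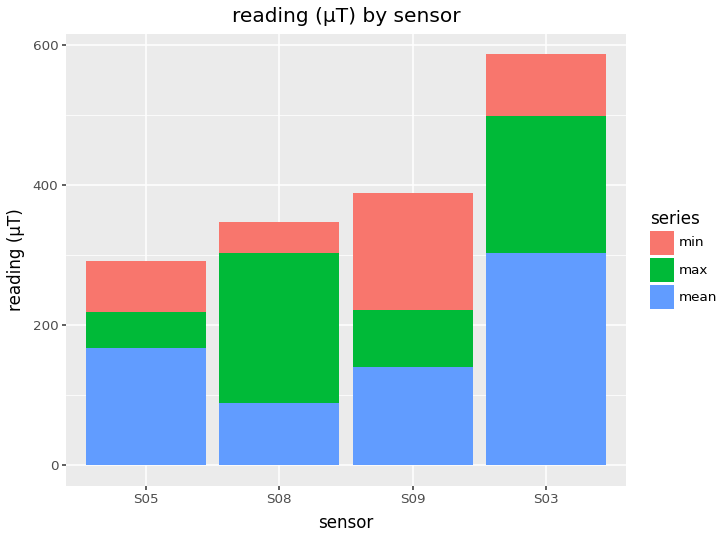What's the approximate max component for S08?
max top ≈ 300, bottom ≈ 100; segment ≈ 200.

≈ 200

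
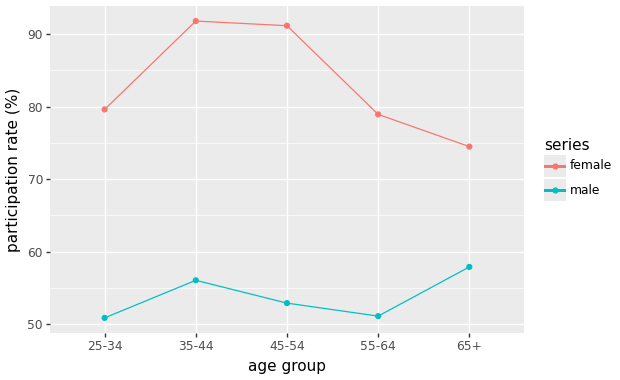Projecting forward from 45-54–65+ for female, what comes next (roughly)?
≈ 67.5

Last three: 90, 80, 75 → slope ≈ -7.5/step → next ≈ 67.5.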